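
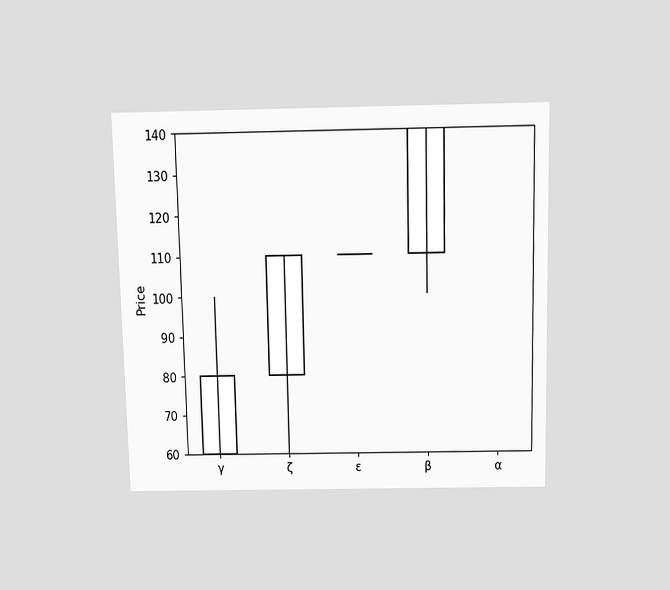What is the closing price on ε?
The chart is viewed slightly from above. The ε candle closes at 110.

110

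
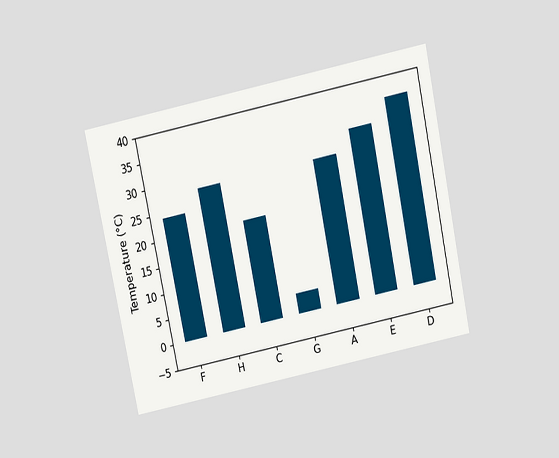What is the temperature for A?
28°C

The chart is tilted about 12° counter-clockwise and viewed slightly from above. Reading along the chart's y-axis, the A bar reaches 28°C.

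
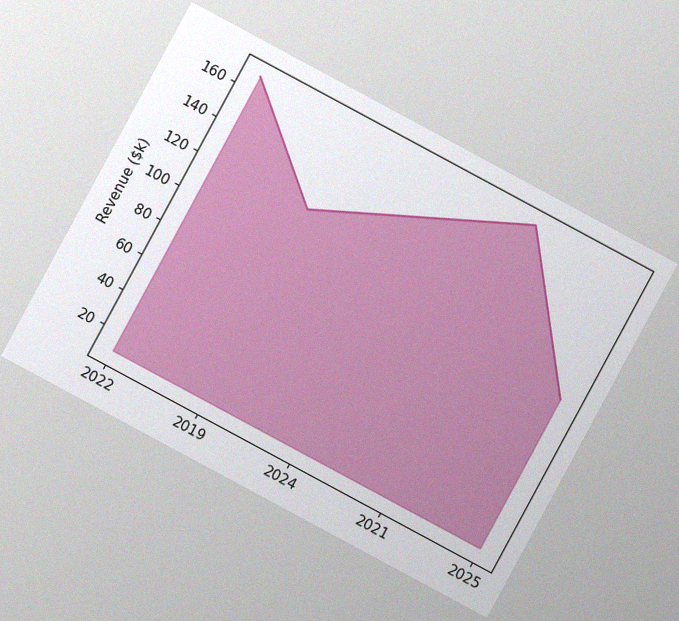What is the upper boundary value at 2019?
$120k

The chart is tilted about 28° clockwise, with some photo noise. At 2019 the upper boundary is at $120k.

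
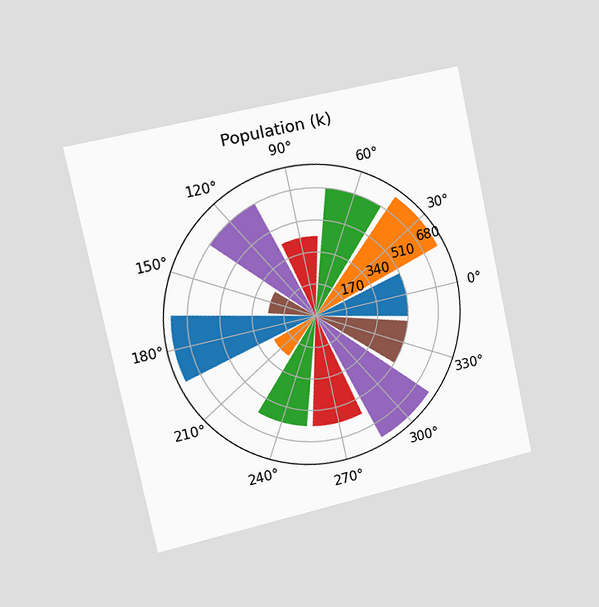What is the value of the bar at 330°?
510k

The chart is tilted about 12° counter-clockwise and viewed slightly from the left. The bar at 330° reaches 510k on the radial axis.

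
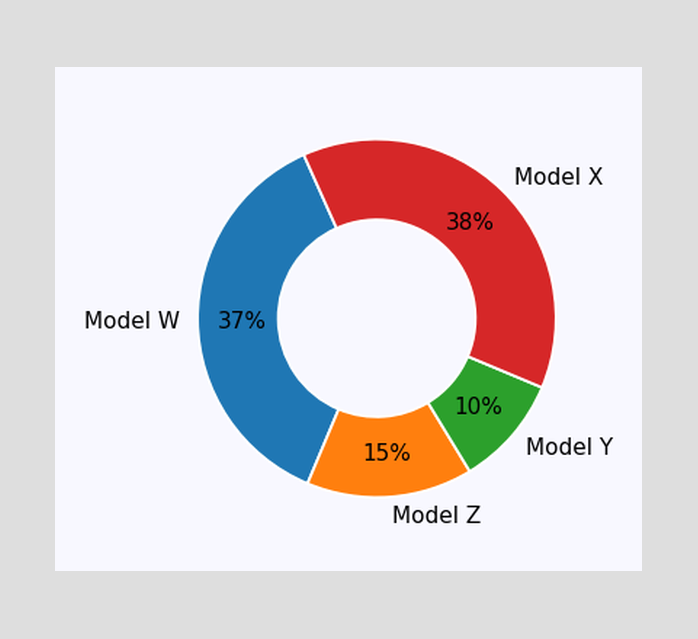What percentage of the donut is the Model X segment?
38%

The Model X segment takes up 38% of the ring.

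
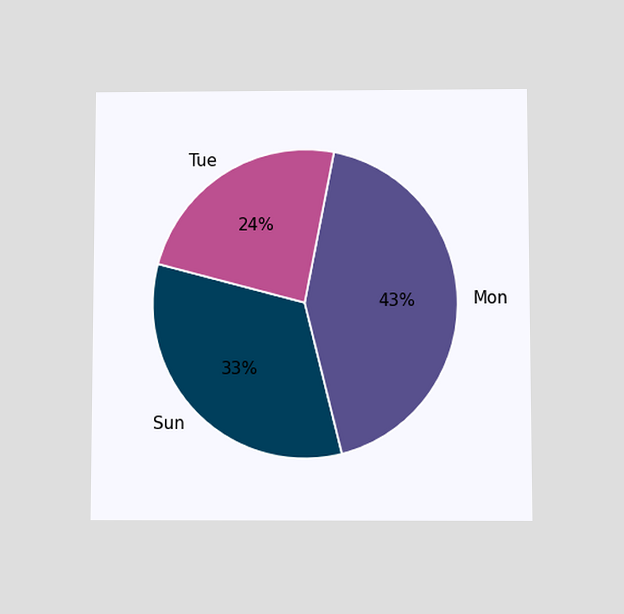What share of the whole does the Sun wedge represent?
33%

The chart is viewed slightly from below. The Sun slice takes up 33% of the pie.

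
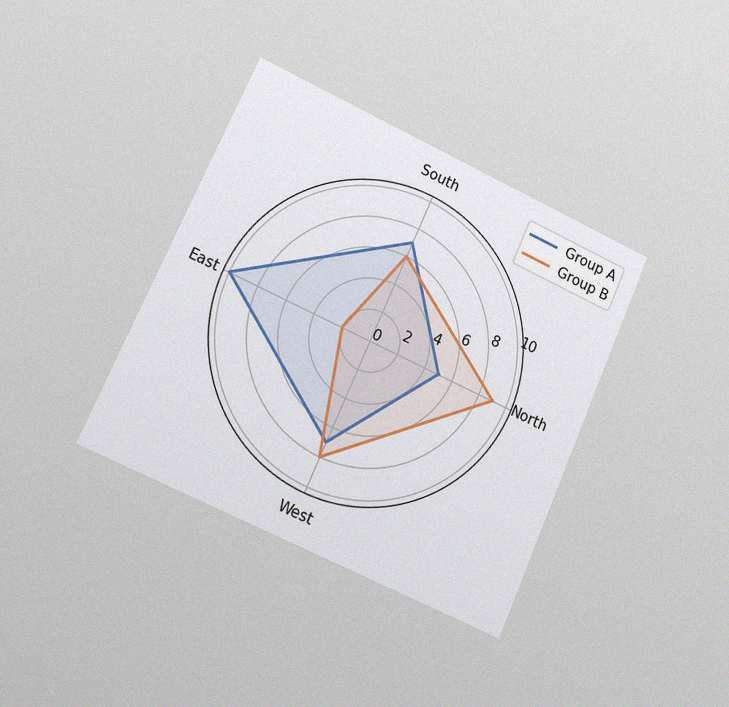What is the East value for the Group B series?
2

The chart is tilted about 24° clockwise and viewed slightly from the left, with some photo noise. On the East axis, Group B reaches 2.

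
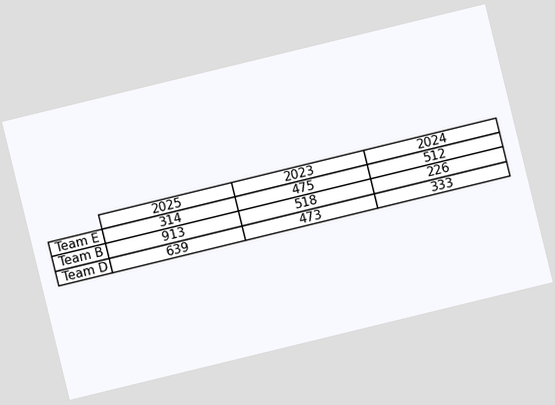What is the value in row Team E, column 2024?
The chart is tilted about 14° counter-clockwise. The (Team E, 2024) cell reads 512.

512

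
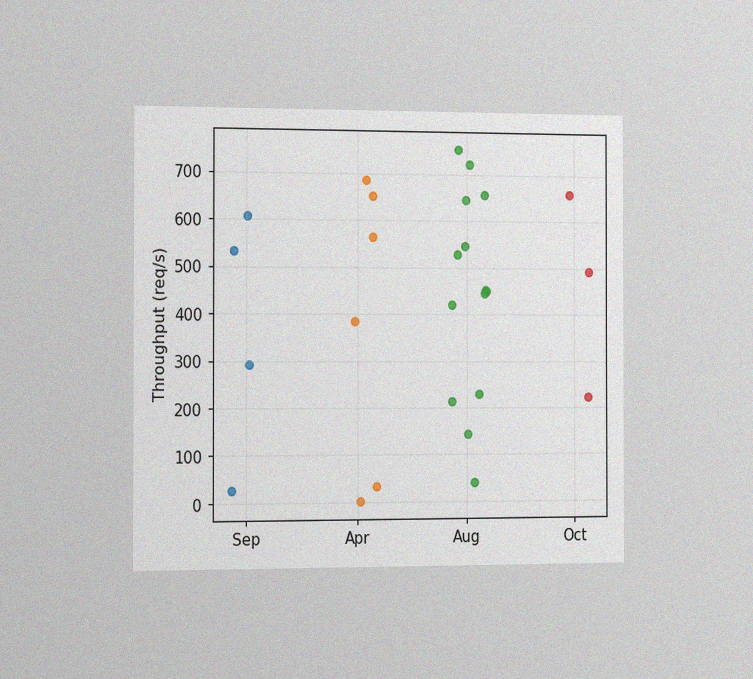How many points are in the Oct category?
3

The chart is viewed slightly from the left, with some photo noise. Counting the markers in the Oct column gives 3.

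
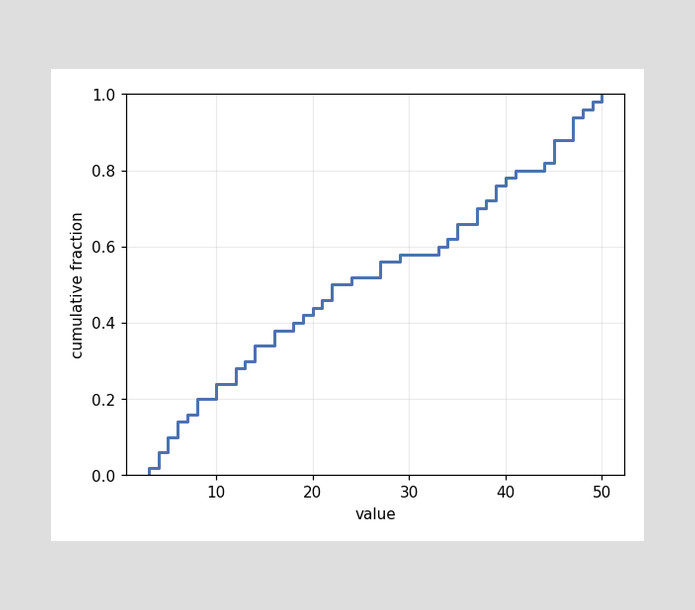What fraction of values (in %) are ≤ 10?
At x=10 the ECDF step is at 24%.

24%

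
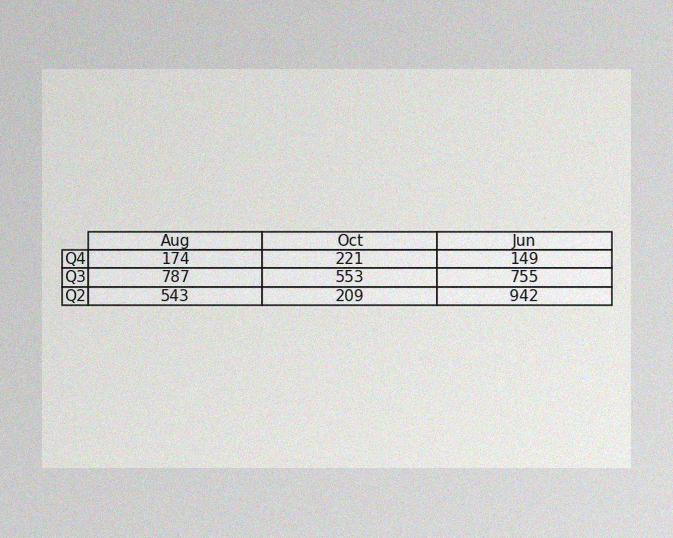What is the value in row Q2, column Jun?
942

The image has some photo noise and uneven lighting. The (Q2, Jun) cell reads 942.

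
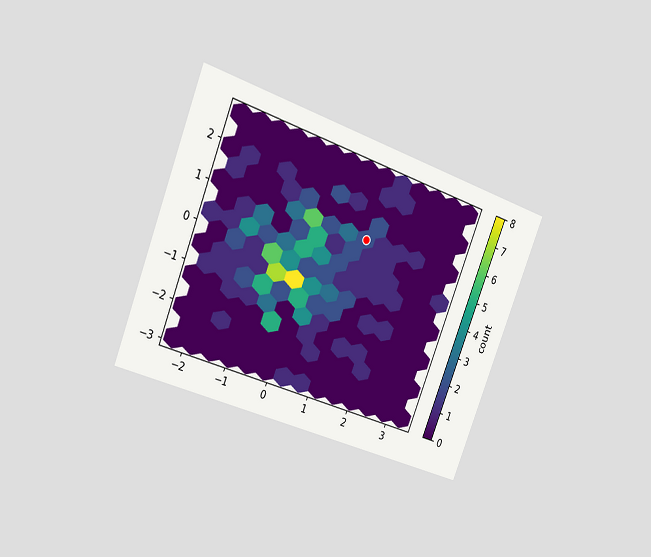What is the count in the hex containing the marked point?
2

The chart is tilted about 21° clockwise and viewed slightly from the left. The marked hex reads 2 on the colorbar.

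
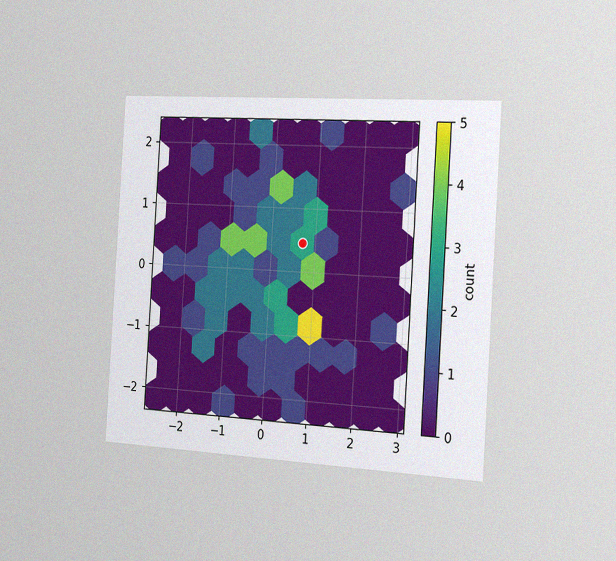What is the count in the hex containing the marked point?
3

The chart is tilted about 4° clockwise and viewed slightly from the right, with some photo noise. The marked hex reads 3 on the colorbar.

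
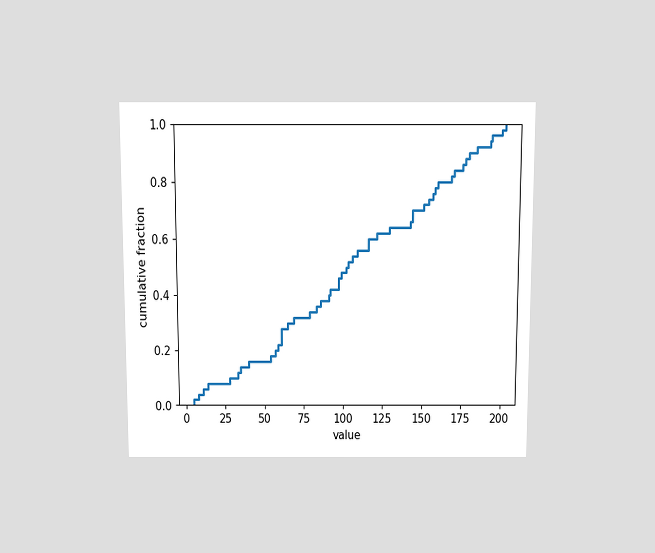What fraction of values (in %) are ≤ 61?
28%

The chart is viewed slightly from above. At x=61 the ECDF step is at 28%.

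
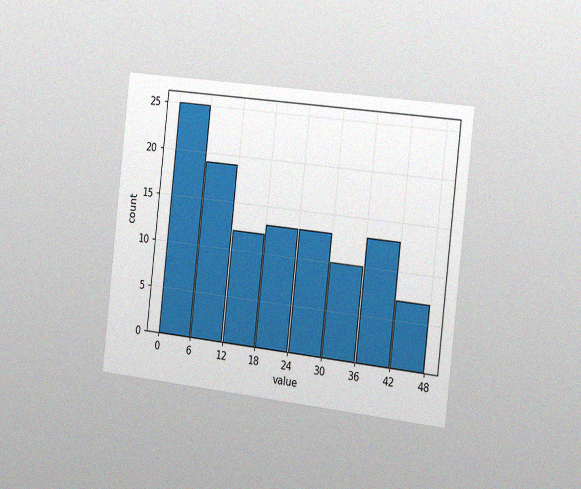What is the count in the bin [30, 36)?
10

The chart is tilted about 6° clockwise and viewed slightly from the right, with some photo noise. The [30, 36) bin has height 10.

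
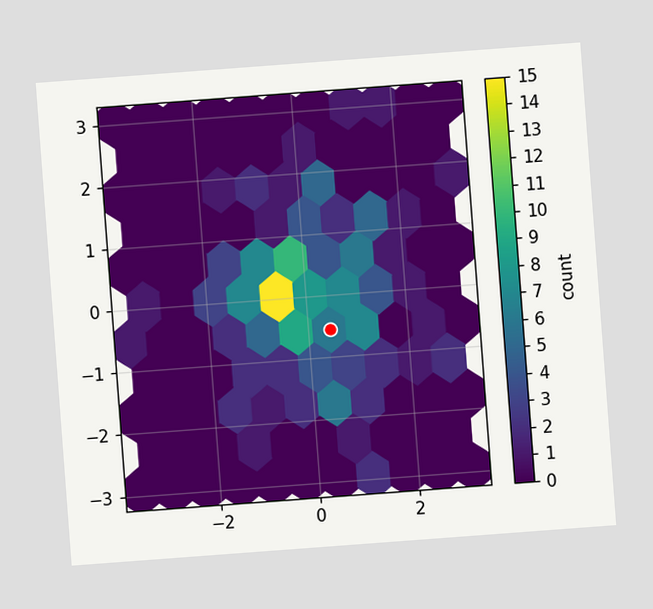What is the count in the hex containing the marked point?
6

The chart is tilted about 4° counter-clockwise. The marked hex reads 6 on the colorbar.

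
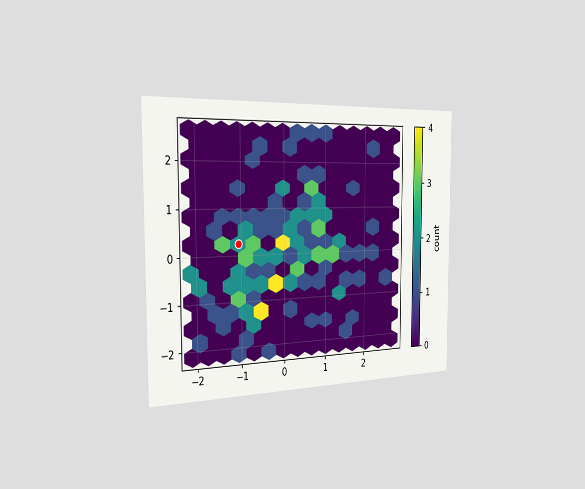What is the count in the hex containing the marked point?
The chart is viewed slightly from the left. The marked hex reads 2 on the colorbar.

2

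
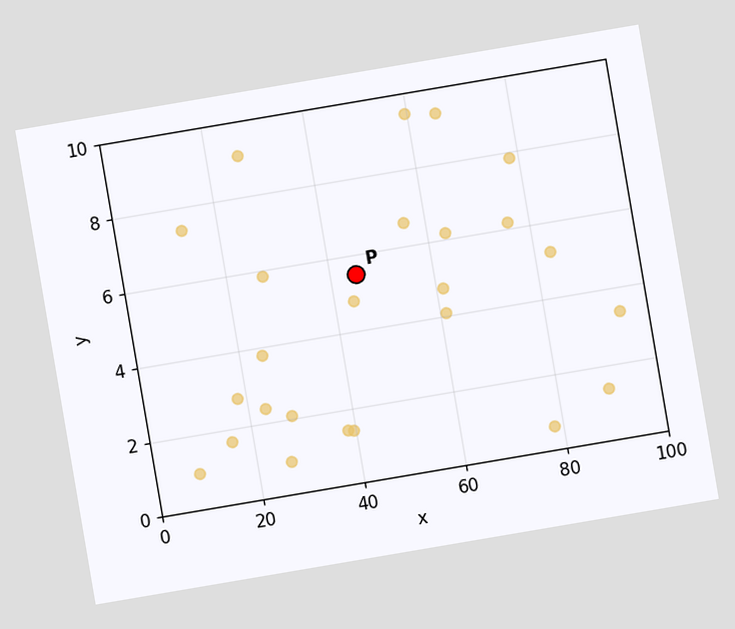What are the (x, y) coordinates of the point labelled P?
(45, 5.5)

The chart is tilted about 10° counter-clockwise. Following the gridlines from P to each axis, P sits at (45, 5.5).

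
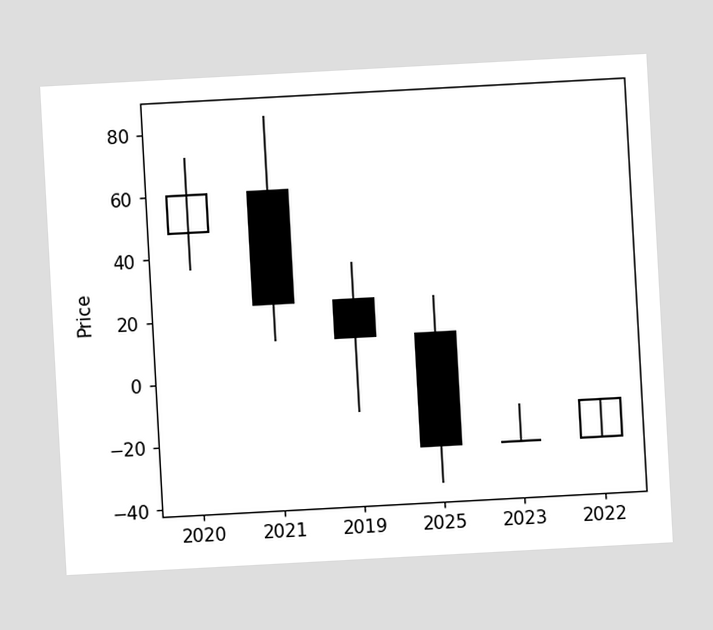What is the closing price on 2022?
The chart is tilted about 3° counter-clockwise. The 2022 candle closes at -12.

-12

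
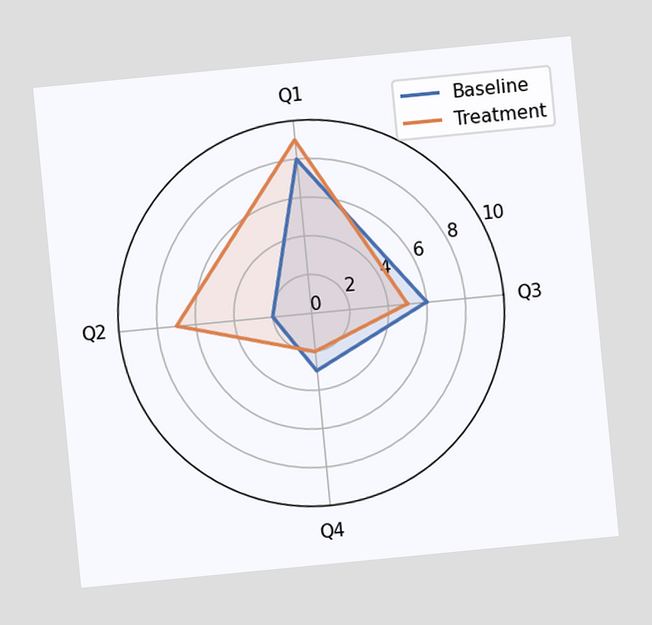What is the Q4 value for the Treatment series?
2

The chart is tilted about 6° counter-clockwise. On the Q4 axis, Treatment reaches 2.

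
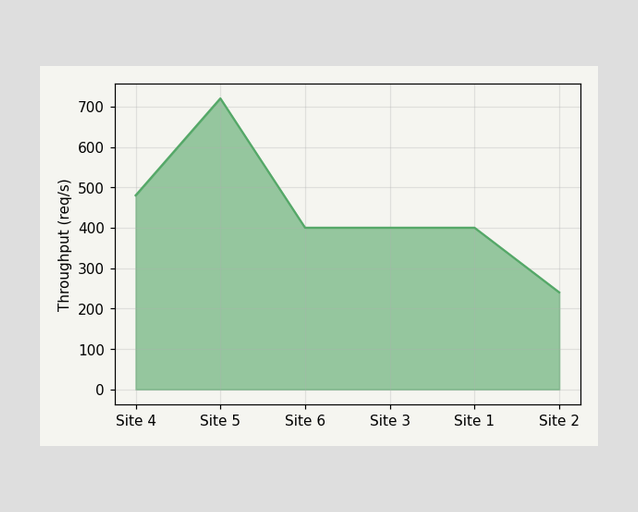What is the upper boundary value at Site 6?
At Site 6 the upper boundary is at 400req/s.

400req/s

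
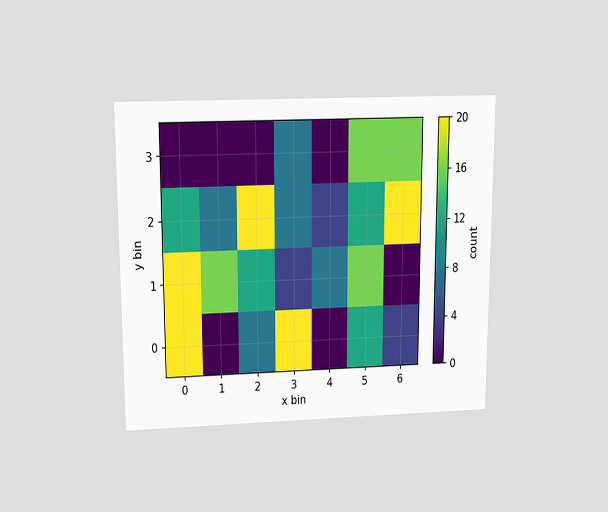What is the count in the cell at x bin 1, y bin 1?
16

The chart is viewed slightly from above. Matching the cell (1, 1) against the colorbar gives 16.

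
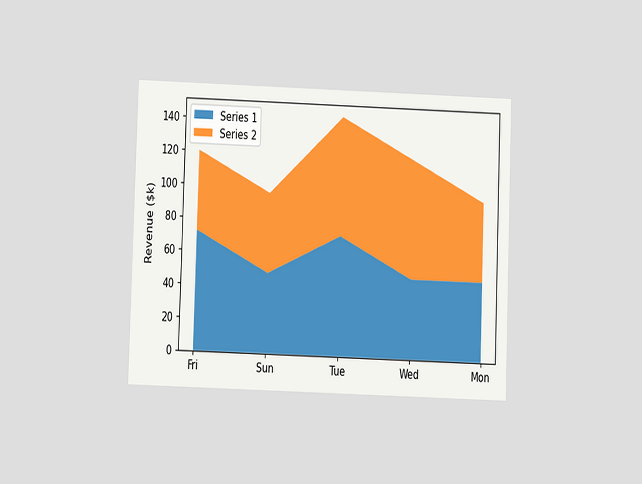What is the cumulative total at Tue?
The chart is tilted about 2° clockwise and viewed at a slight angle. The stacked total at Tue reaches $144k.

$144k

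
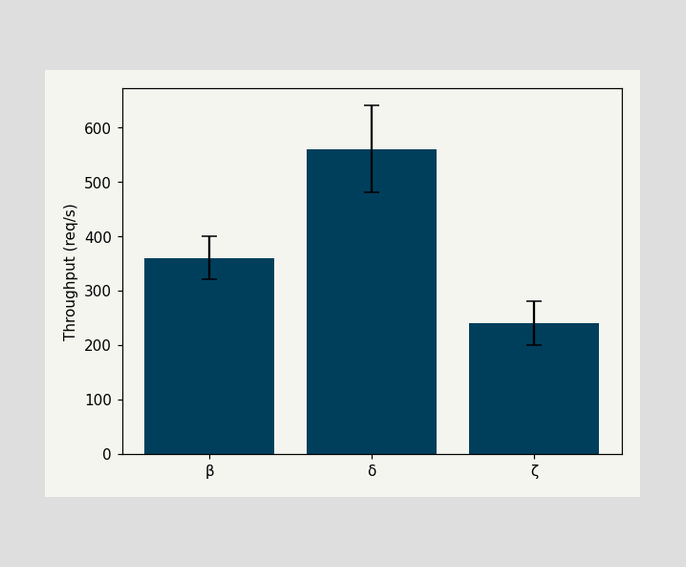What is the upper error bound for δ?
640req/s

The δ bar's upper whisker reaches 640req/s.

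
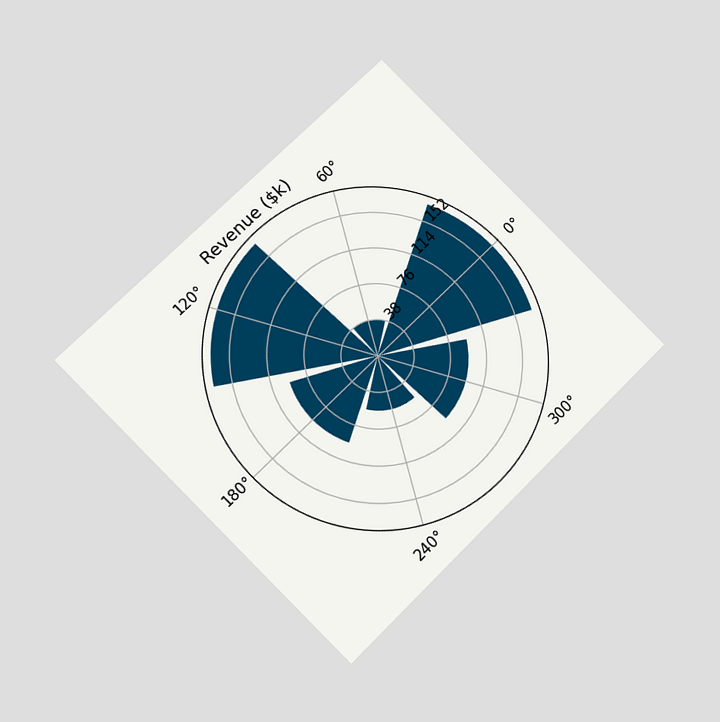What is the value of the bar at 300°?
The chart is tilted about 45° counter-clockwise and viewed slightly from below. The bar at 300° reaches $95k on the radial axis.

$95k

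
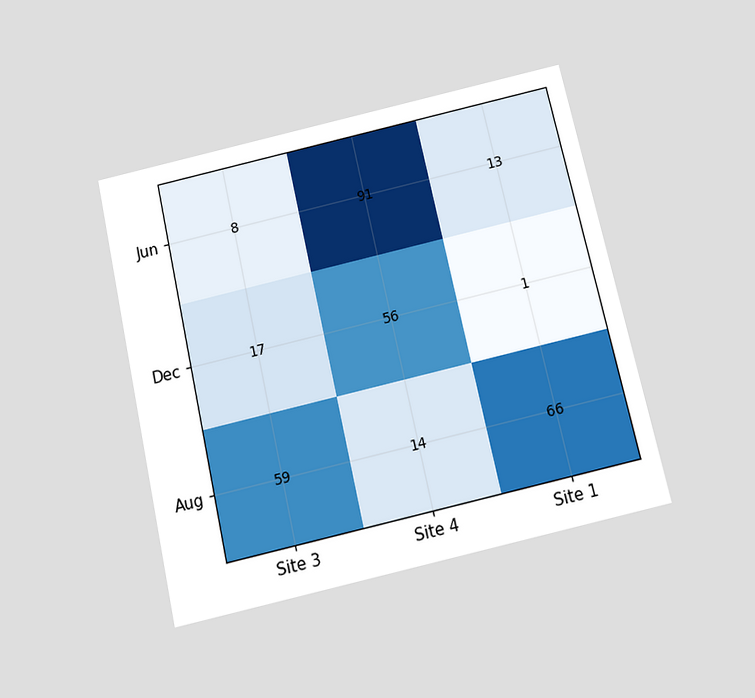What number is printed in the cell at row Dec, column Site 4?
The chart is tilted about 13° counter-clockwise and viewed slightly from below. The (Dec, Site 4) cell reads 56.

56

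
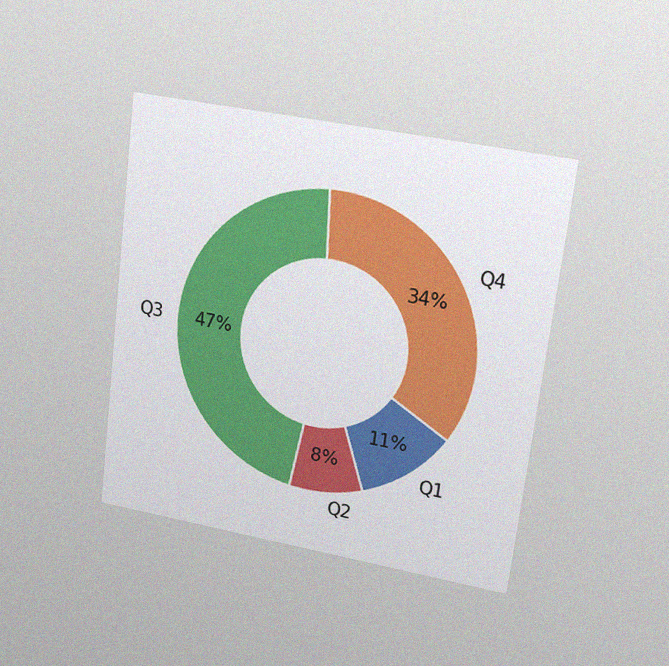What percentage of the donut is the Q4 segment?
34%

The chart is tilted about 7° clockwise and viewed at a slight angle, with some photo noise. The Q4 segment takes up 34% of the ring.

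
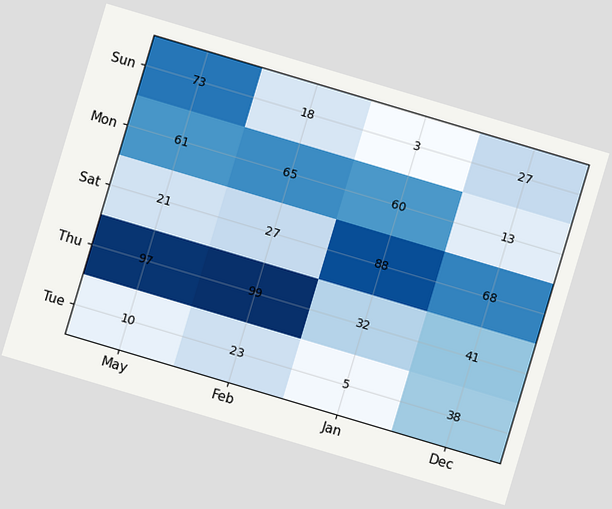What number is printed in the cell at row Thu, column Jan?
32

The chart is tilted about 17° clockwise. The (Thu, Jan) cell reads 32.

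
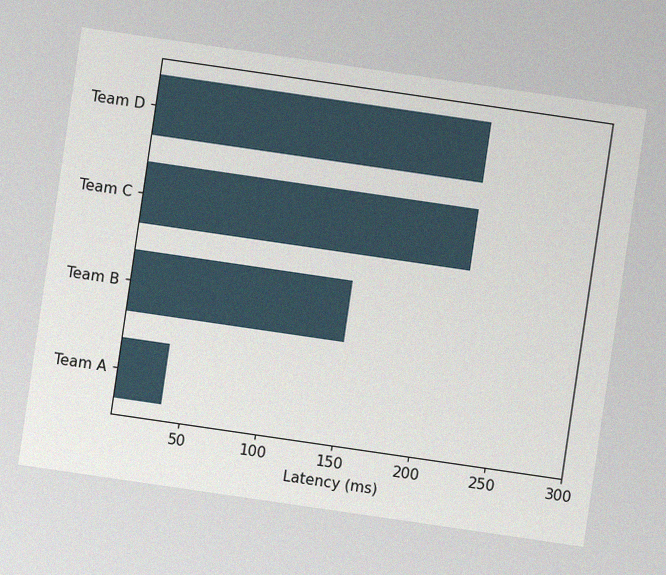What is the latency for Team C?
222ms

The chart is tilted about 8° clockwise, with some photo noise. Reading along the chart's x-axis, the Team C bar reaches 222ms.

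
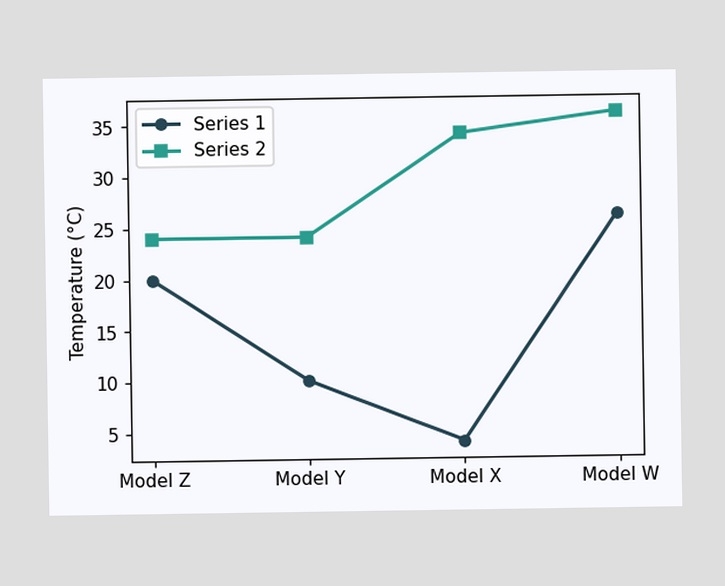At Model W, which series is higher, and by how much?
At Model W, Series 2 sits above the other line by 10°C.

Series 2, by 10°C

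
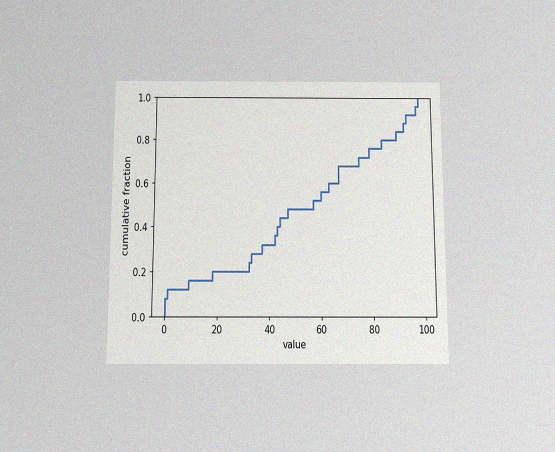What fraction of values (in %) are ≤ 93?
The chart is viewed slightly from below, with some photo noise. At x=93 the ECDF step is at 88%.

88%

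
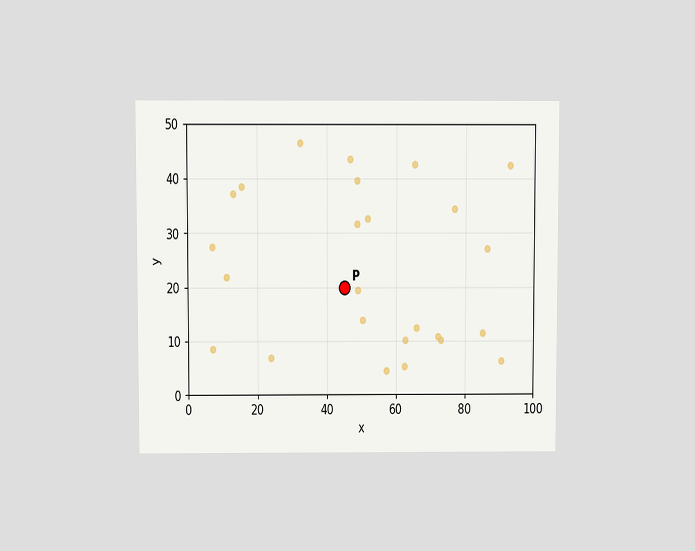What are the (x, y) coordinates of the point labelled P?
(45, 20)

The chart is viewed slightly from above. Following the gridlines from P to each axis, P sits at (45, 20).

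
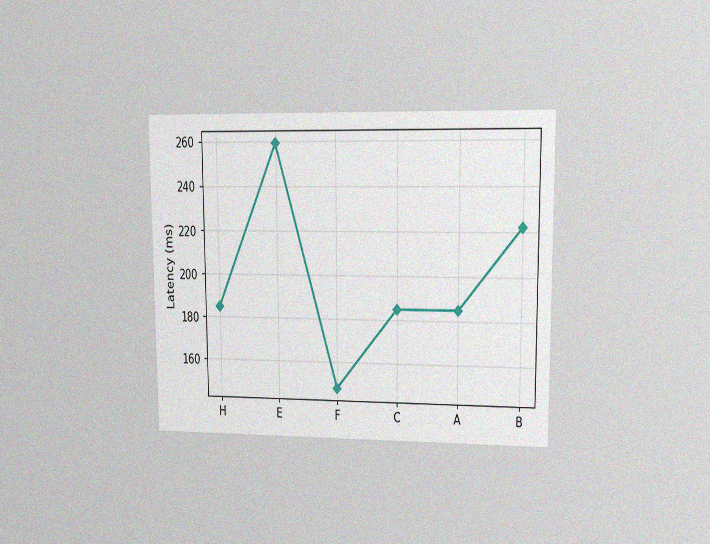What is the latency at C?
185ms

The chart is viewed at a slight angle, with some photo noise. At C, the line is at 185ms.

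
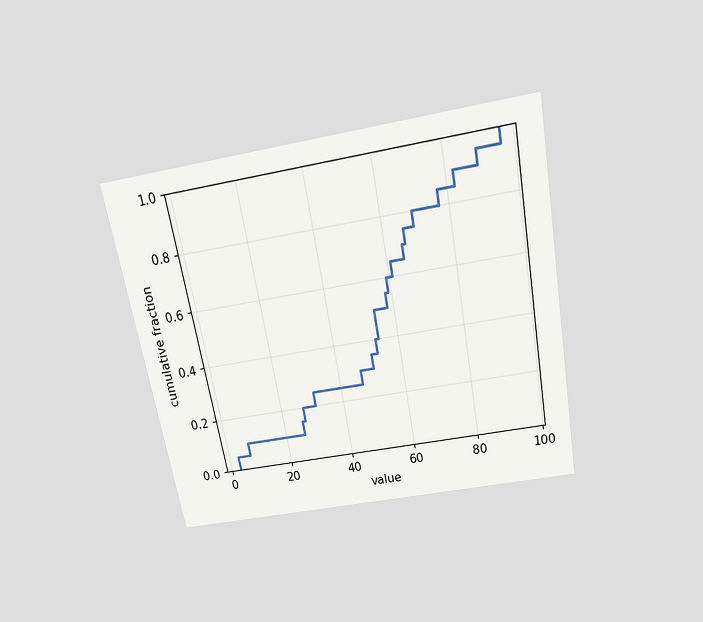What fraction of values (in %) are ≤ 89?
95%

The chart is tilted about 11° counter-clockwise and viewed slightly from above. At x=89 the ECDF step is at 95%.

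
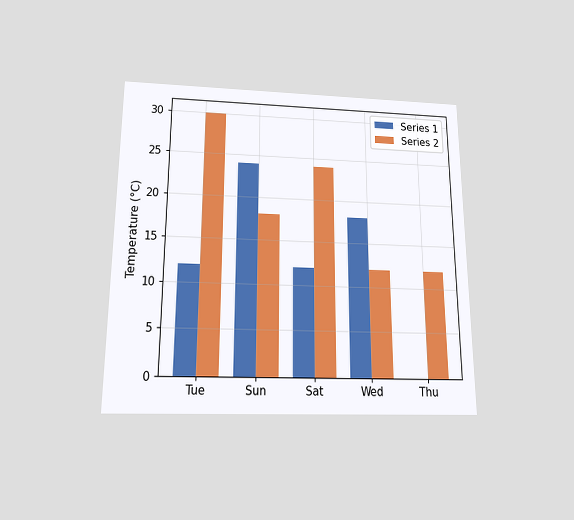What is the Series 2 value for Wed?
The chart is viewed slightly from below. The Series 2 bar at Wed reaches 12°C on the y-axis.

12°C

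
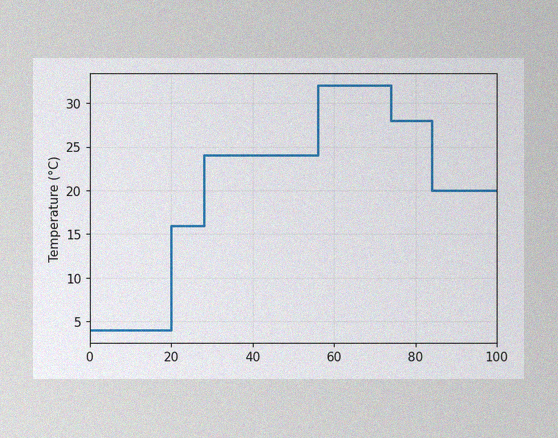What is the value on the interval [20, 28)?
The image has some photo noise and uneven lighting. On [20, 28) the step sits at 16°C.

16°C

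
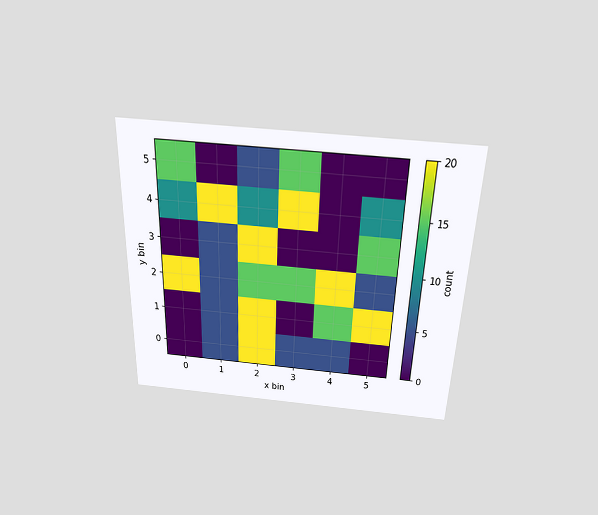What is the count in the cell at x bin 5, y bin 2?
5

The chart is viewed slightly from above. Matching the cell (5, 2) against the colorbar gives 5.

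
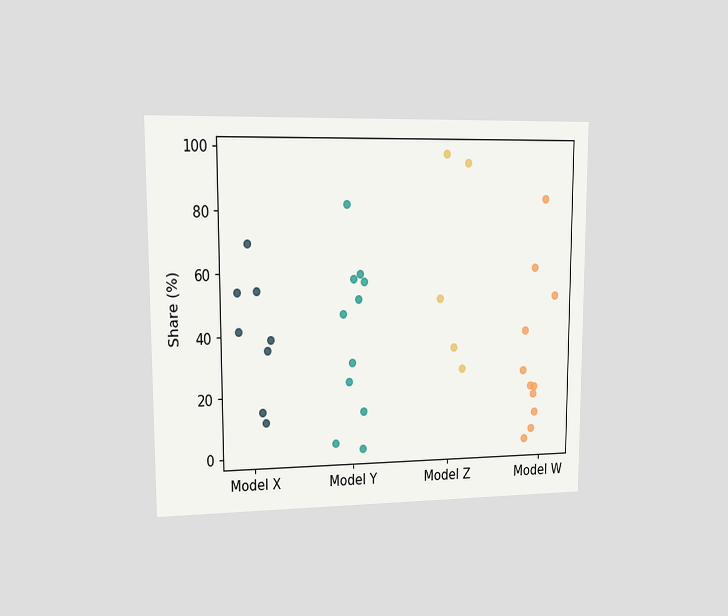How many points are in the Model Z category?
5

The chart is viewed at a slight angle. Counting the markers in the Model Z column gives 5.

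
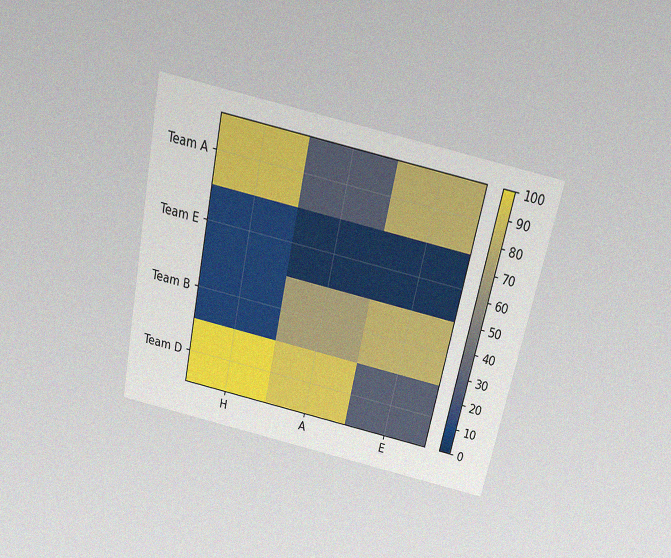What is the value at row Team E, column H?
The chart is tilted about 12° clockwise and viewed slightly from above, with some photo noise. Matching cell (Team E, H) against the colorbar gives 10.

10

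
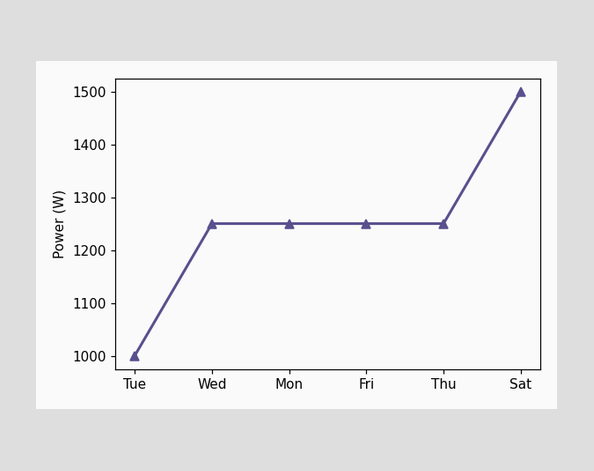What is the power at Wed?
1250W

At Wed, the line is at 1250W.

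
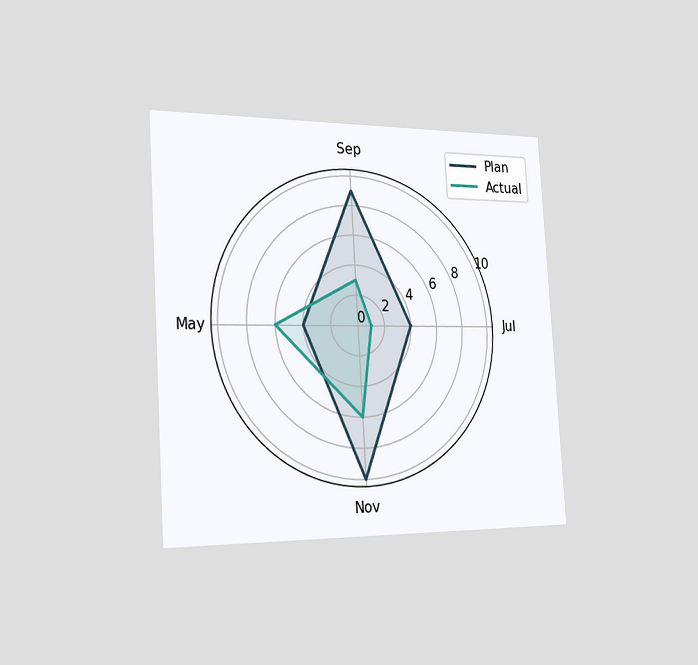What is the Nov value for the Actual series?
The chart is tilted about 3° counter-clockwise and viewed slightly from the left. On the Nov axis, Actual reaches 6.

6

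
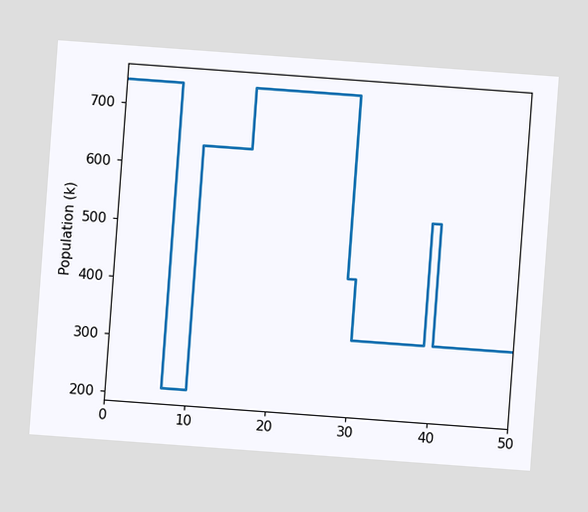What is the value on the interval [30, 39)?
The chart is tilted about 4° clockwise. On [30, 39) the step sits at 318k.

318k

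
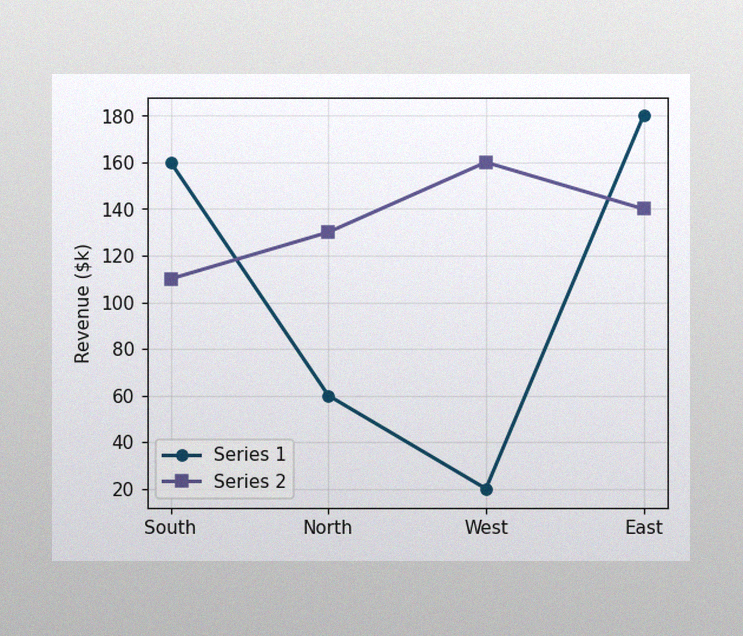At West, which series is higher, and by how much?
Series 2, by $140k

The image has some photo noise and uneven lighting. At West, Series 2 sits above the other line by $140k.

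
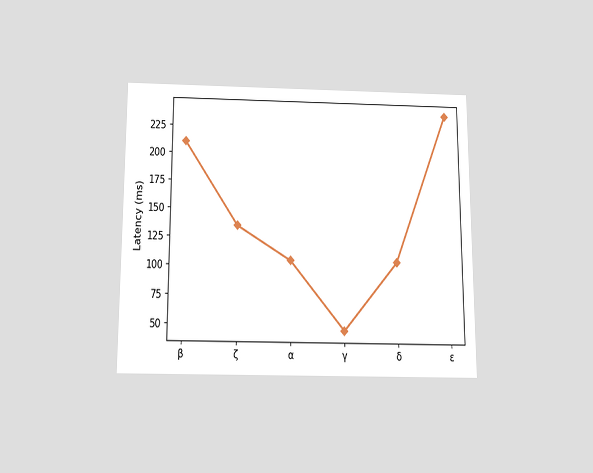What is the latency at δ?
105ms

The chart is viewed slightly from below. At δ, the line is at 105ms.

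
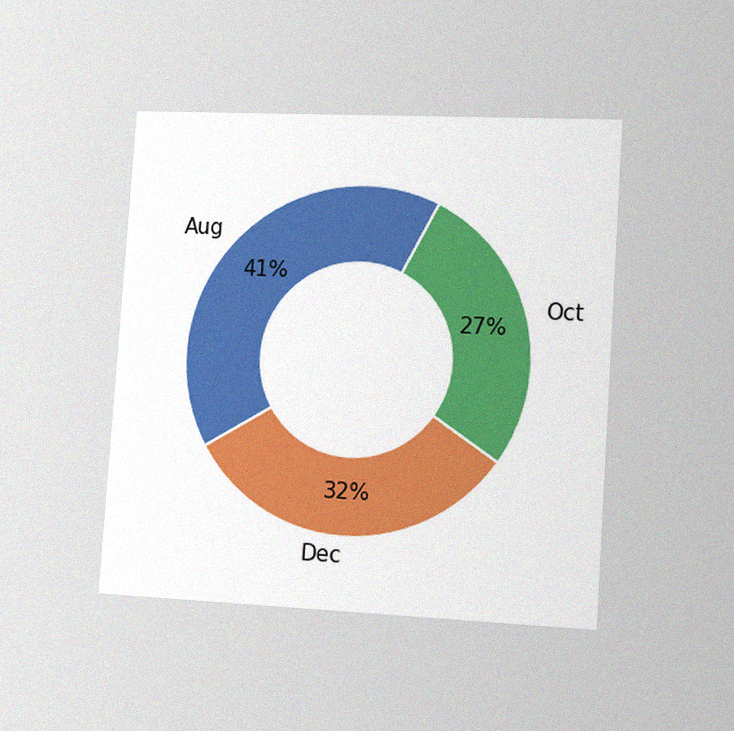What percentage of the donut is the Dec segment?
32%

The chart is tilted about 4° clockwise and viewed slightly from the right, with some photo noise. The Dec segment takes up 32% of the ring.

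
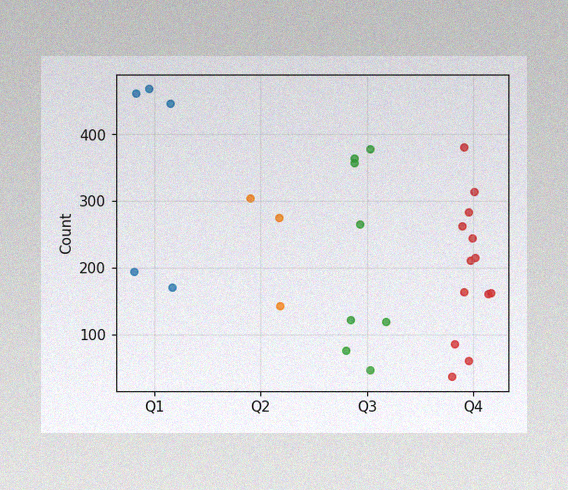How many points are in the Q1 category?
5

The image has some photo noise and uneven lighting. Counting the markers in the Q1 column gives 5.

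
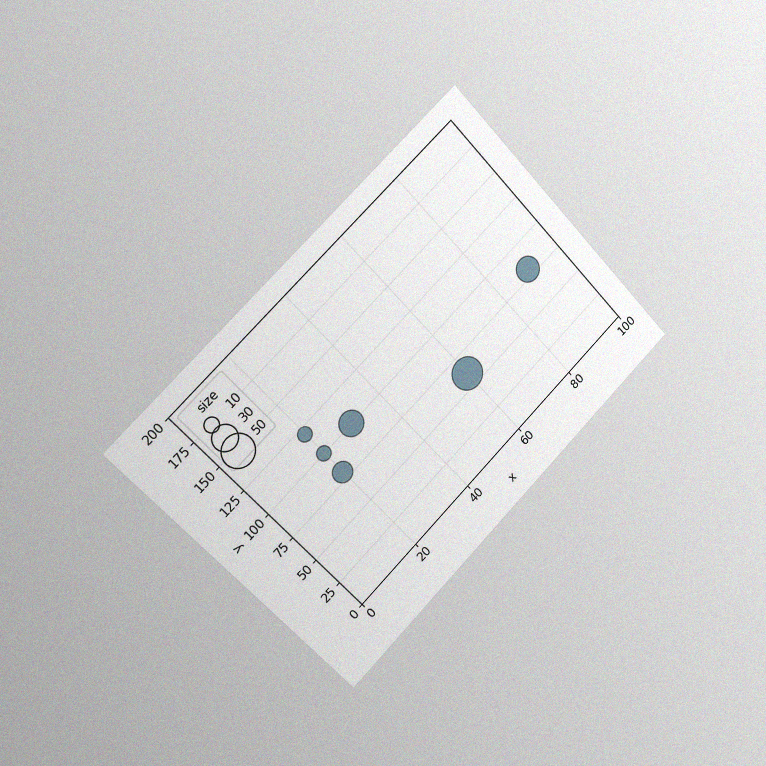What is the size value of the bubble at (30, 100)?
30

The chart is tilted about 44° counter-clockwise and viewed slightly from the left, with some photo noise. Matching the bubble at (30, 100) against the size legend gives 30.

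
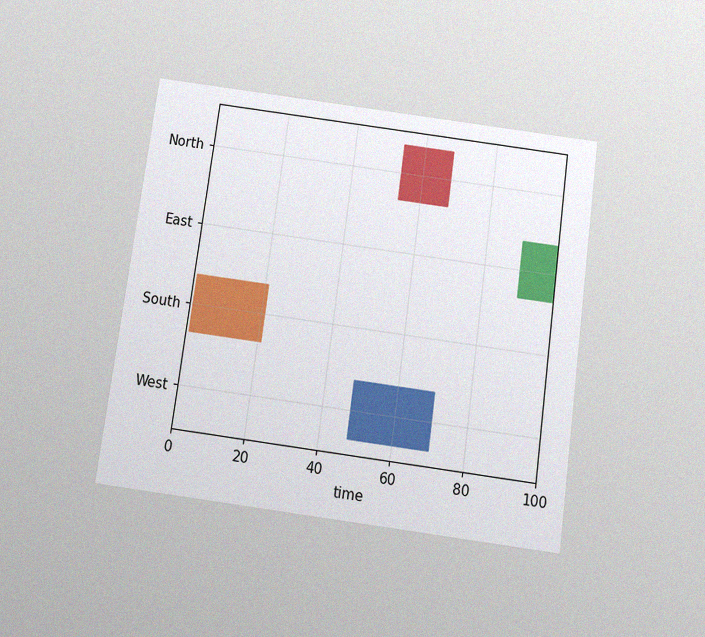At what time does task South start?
The chart is tilted about 8° clockwise and viewed slightly from below, with some photo noise. The South bar begins at t=1.

1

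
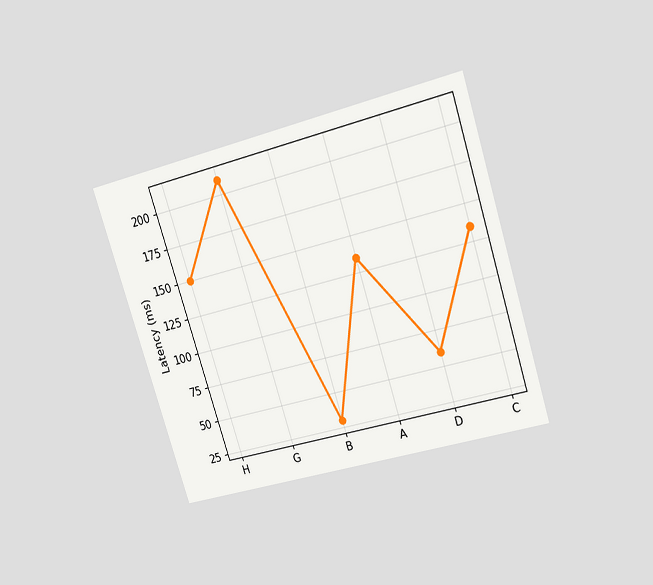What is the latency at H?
150ms

The chart is tilted about 18° counter-clockwise and viewed at a slight angle. At H, the line is at 150ms.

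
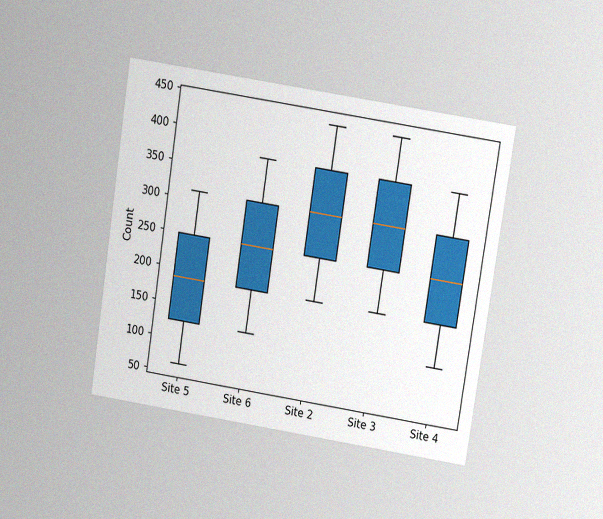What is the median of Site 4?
The chart is tilted about 9° clockwise and viewed slightly from above, with some photo noise. The median line in the Site 4 box sits at 248.

248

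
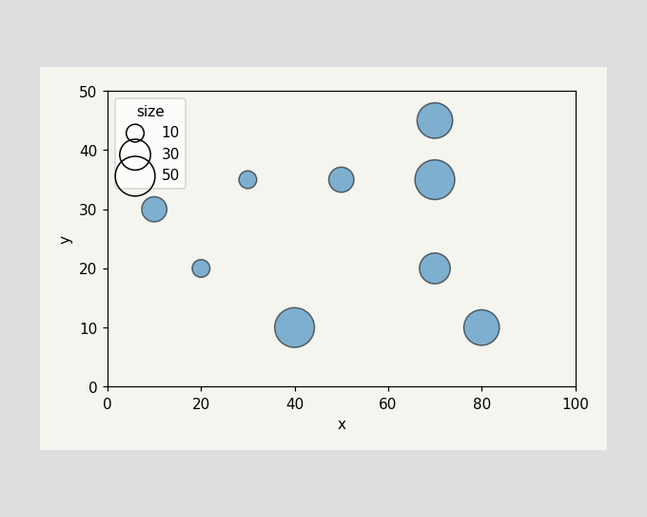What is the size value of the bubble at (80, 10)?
40

Matching the bubble at (80, 10) against the size legend gives 40.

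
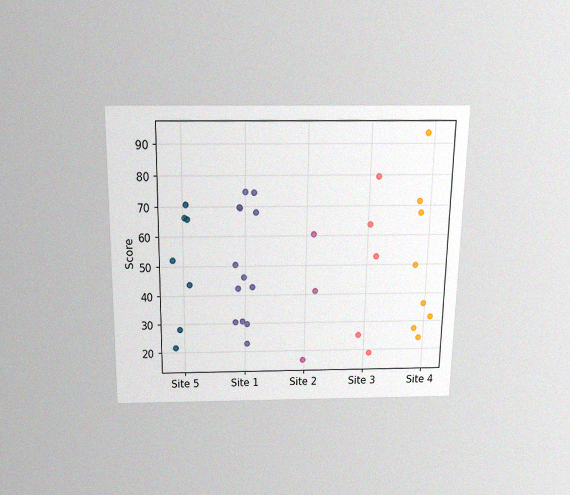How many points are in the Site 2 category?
3

The chart is viewed slightly from above, with some photo noise. Counting the markers in the Site 2 column gives 3.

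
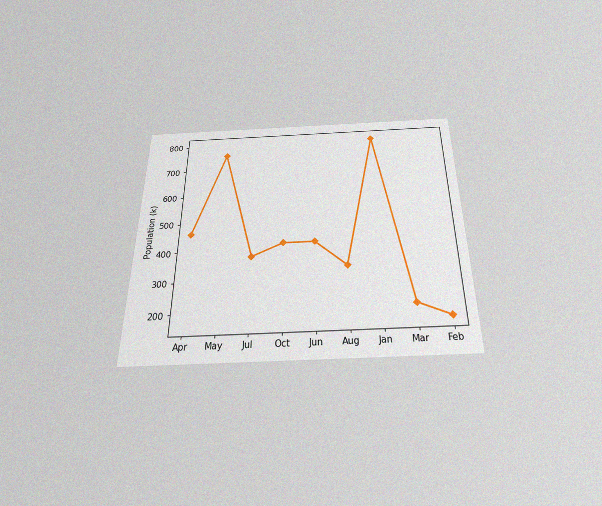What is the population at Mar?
210k

The chart is viewed slightly from below, with some photo noise. At Mar, the line is at 210k.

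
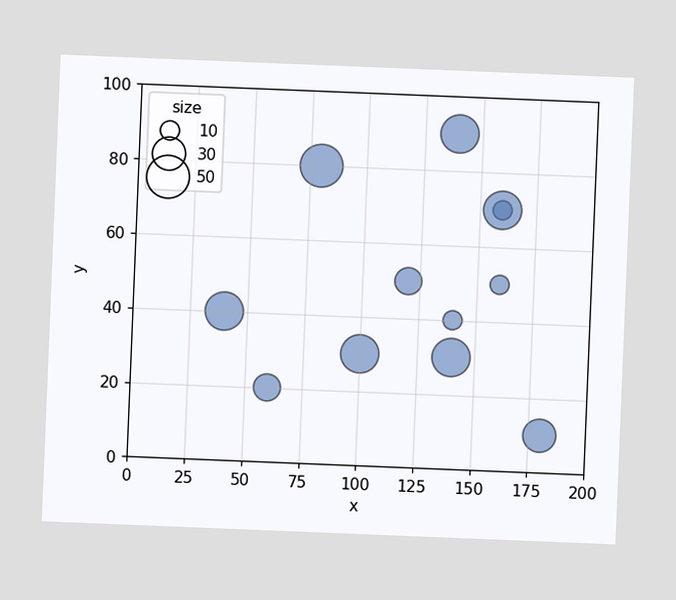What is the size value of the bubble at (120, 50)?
The chart is tilted about 2° clockwise. Matching the bubble at (120, 50) against the size legend gives 20.

20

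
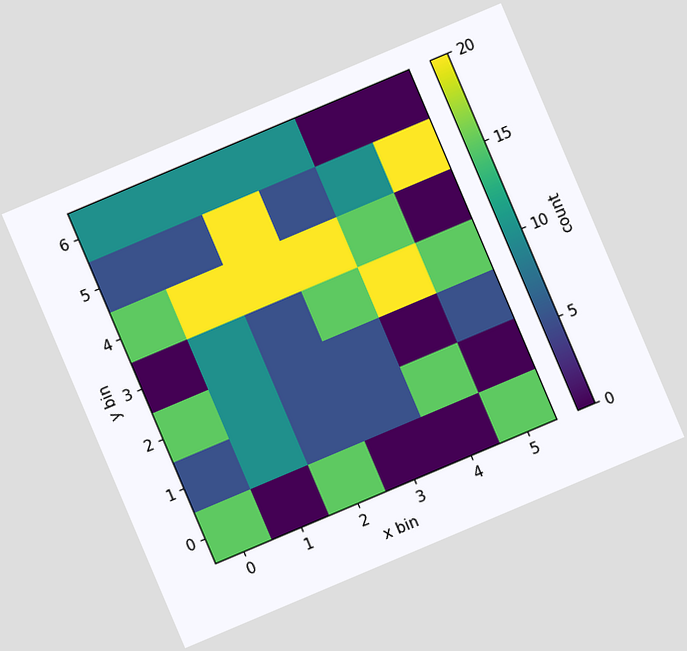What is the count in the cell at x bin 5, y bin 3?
The chart is tilted about 23° counter-clockwise. Matching the cell (5, 3) against the colorbar gives 15.

15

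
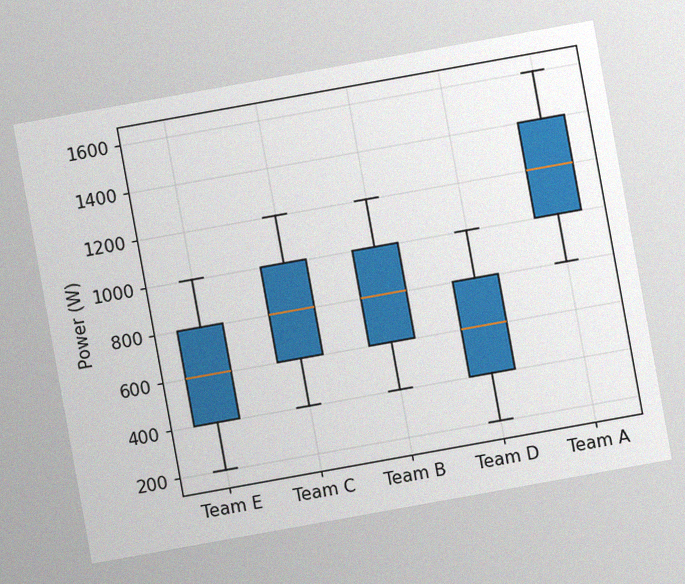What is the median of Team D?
The chart is tilted about 10° counter-clockwise, with some photo noise. The median line in the Team D box sits at 600W.

600W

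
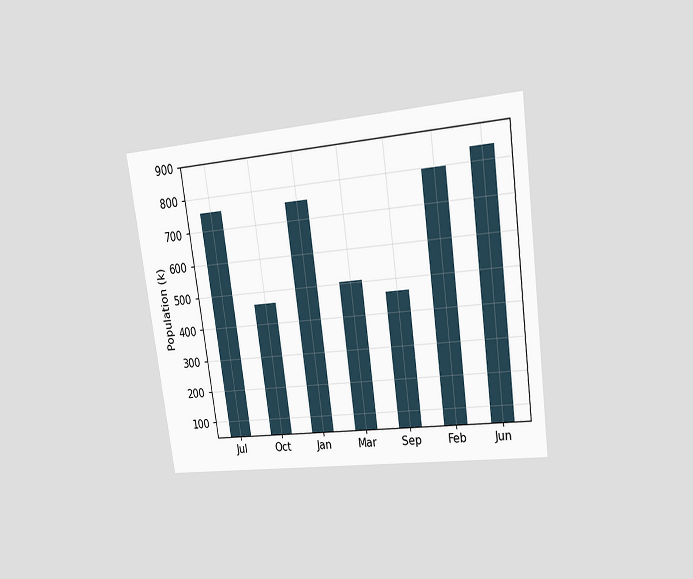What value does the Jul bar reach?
756k

The chart is tilted about 8° counter-clockwise and viewed at a slight angle. Reading along the chart's y-axis, the Jul bar reaches 756k.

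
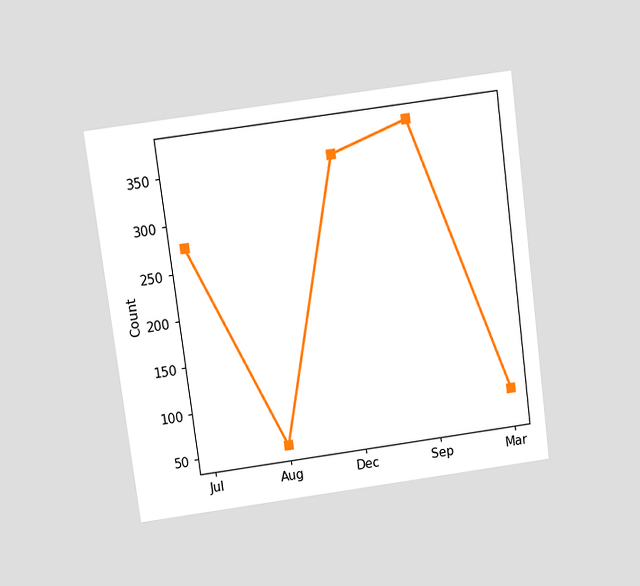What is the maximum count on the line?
The chart is tilted about 8° counter-clockwise and viewed slightly from above. The highest point is at Sep, and reading across to the y-axis gives 375.

375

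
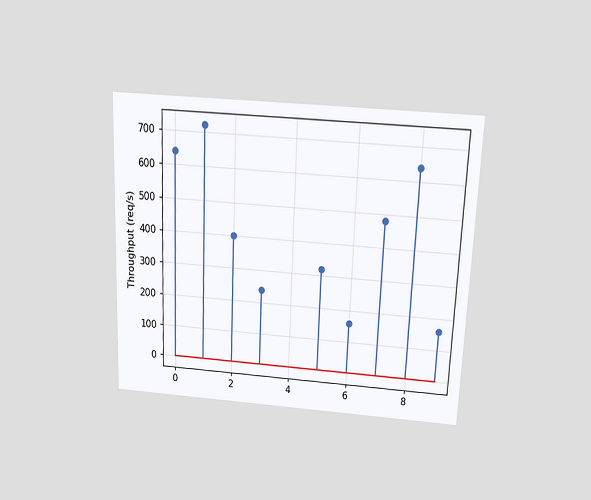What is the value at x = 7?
480req/s

The chart is tilted about 2° clockwise and viewed slightly from above. The stem at x=7 reaches 480req/s.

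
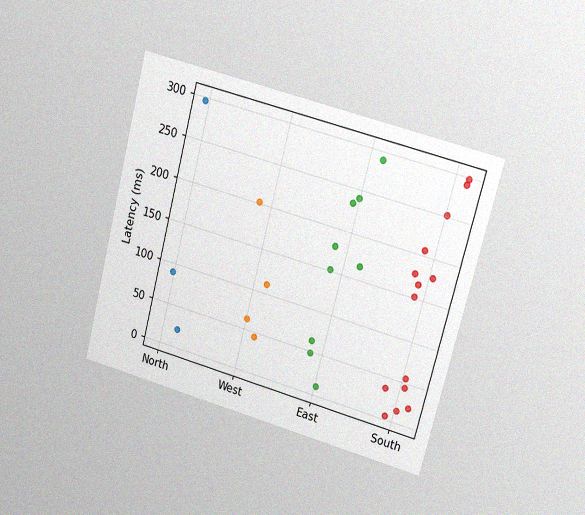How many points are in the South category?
14

The chart is tilted about 15° clockwise and viewed at a slight angle, with some photo noise. Counting the markers in the South column gives 14.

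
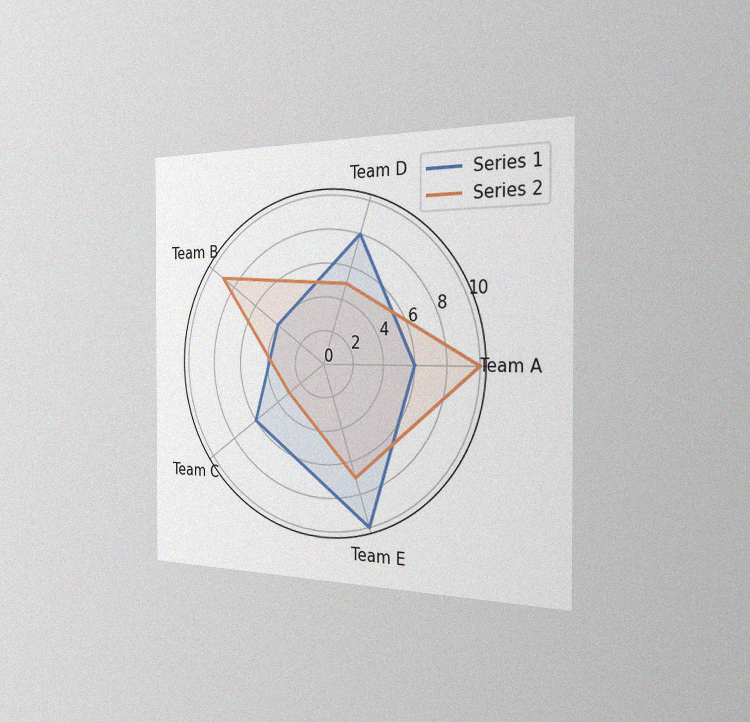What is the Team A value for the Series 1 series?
6

The chart is viewed slightly from the right, with some photo noise. On the Team A axis, Series 1 reaches 6.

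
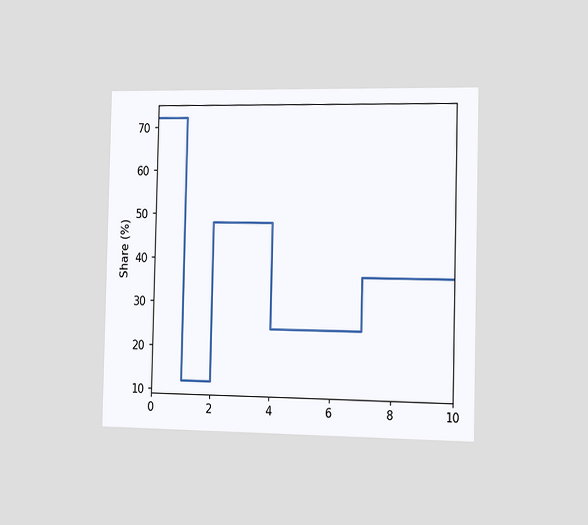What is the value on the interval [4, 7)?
24%

The chart is viewed slightly from the right. On [4, 7) the step sits at 24%.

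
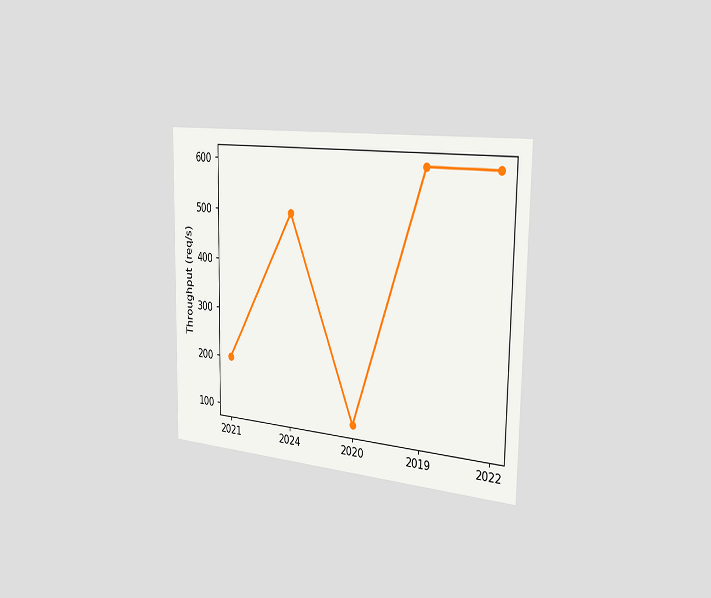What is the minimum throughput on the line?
100req/s

The chart is viewed slightly from the right. The lowest point is at 2020, and reading across to the y-axis gives 100req/s.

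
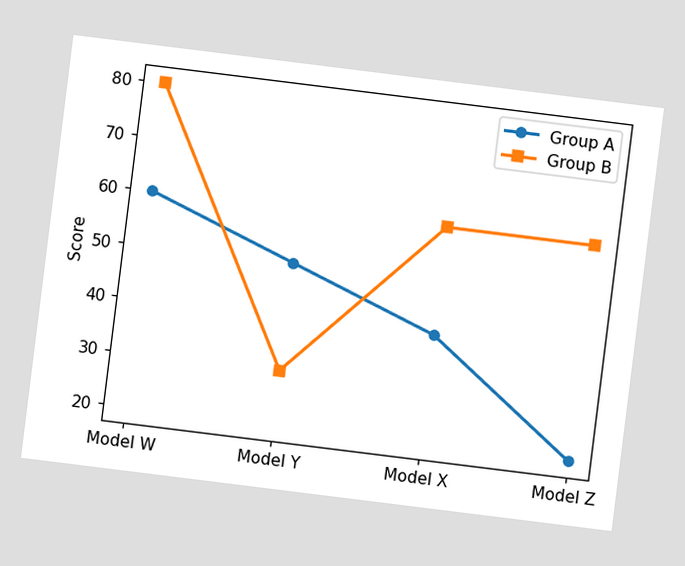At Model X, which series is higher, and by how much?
Group B, by 20

The chart is tilted about 7° clockwise. At Model X, Group B sits above the other line by 20.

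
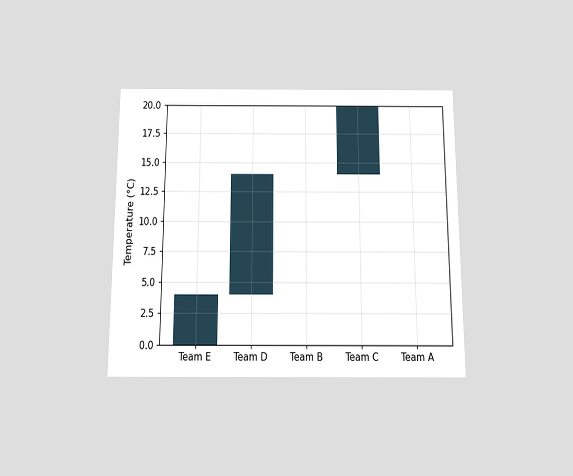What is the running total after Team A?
20°C

The chart is viewed slightly from below. After Team A the running total reaches 20°C.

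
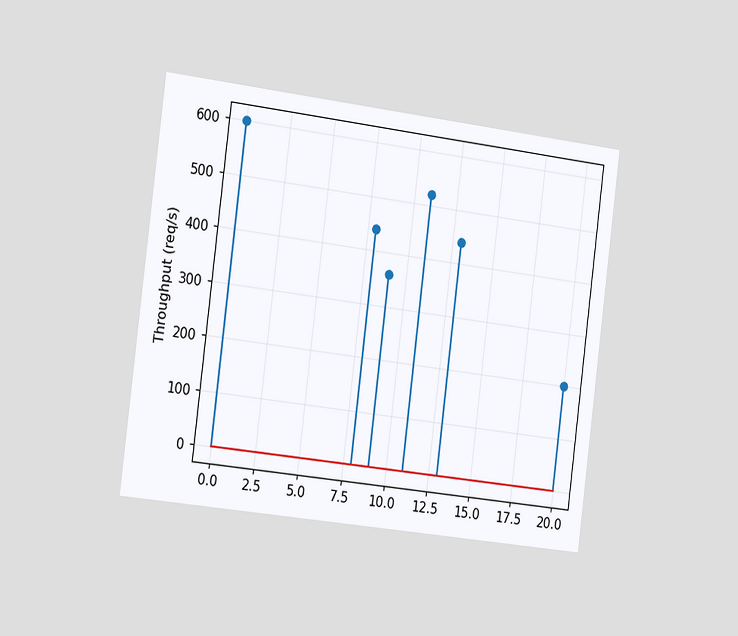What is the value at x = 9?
360req/s

The chart is tilted about 7° clockwise and viewed slightly from the left. The stem at x=9 reaches 360req/s.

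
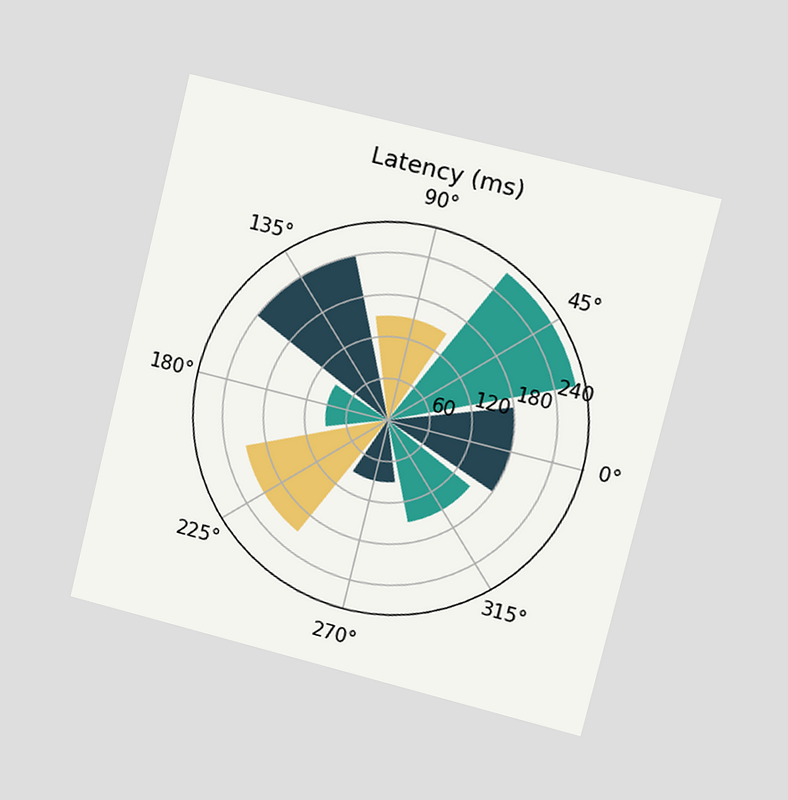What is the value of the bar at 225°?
The chart is tilted about 14° clockwise and viewed slightly from the right. The bar at 225° reaches 210ms on the radial axis.

210ms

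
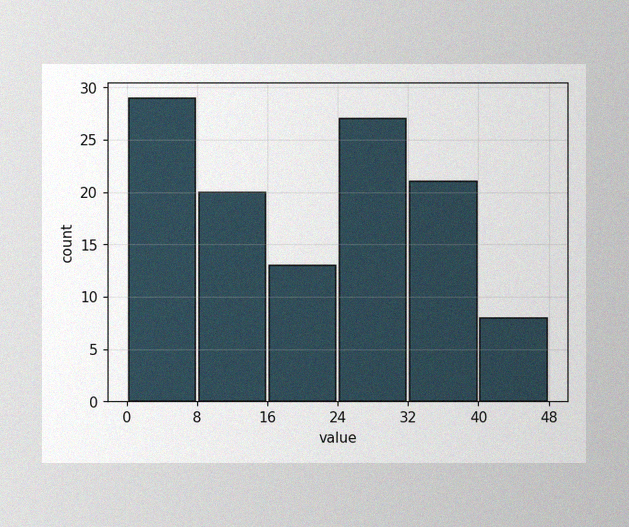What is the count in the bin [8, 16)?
20

The image has some photo noise and uneven lighting. The [8, 16) bin has height 20.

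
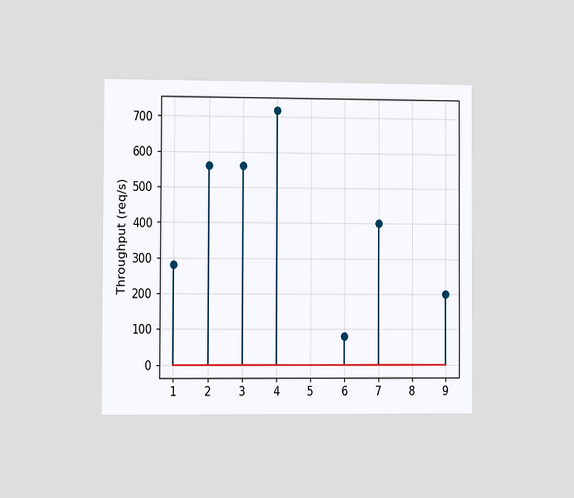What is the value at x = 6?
80req/s

The chart is viewed at a slight angle. The stem at x=6 reaches 80req/s.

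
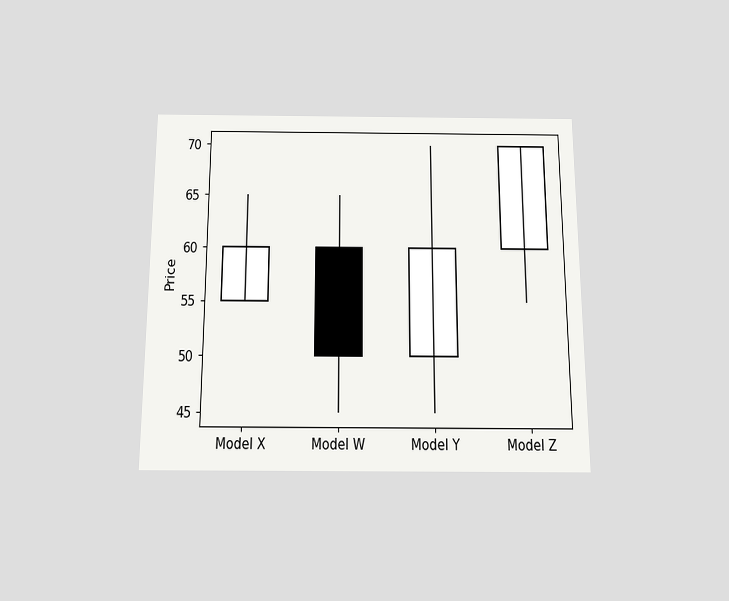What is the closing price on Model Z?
The chart is viewed slightly from below. The Model Z candle closes at 70.

70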